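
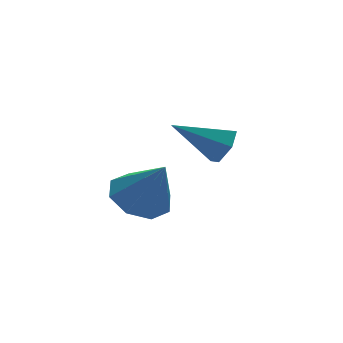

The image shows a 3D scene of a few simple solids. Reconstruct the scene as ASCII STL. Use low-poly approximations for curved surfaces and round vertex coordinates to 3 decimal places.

solid 
facet normal 0.791 -0.321 -0.521
outer loop
vertex 1.362 -0.913 -0.714
vertex 1.071 -0.785 -1.235
vertex 1.419 -0.361 -0.968
endloop
endfacet
facet normal 0.311 0.371 0.875
outer loop
vertex 1.362 -0.913 -0.714
vertex 1.419 -0.361 -0.968
vertex -0.131 -0.295 -0.445
endloop
endfacet
facet normal 0.791 -0.323 -0.519
outer loop
vertex 1.419 -0.361 -0.968
vertex 1.071 -0.785 -1.235
vertex 1.129 -0.234 -1.489
endloop
endfacet
facet normal 0.103 0.978 0.181
outer loop
vertex 1.419 -0.361 -0.968
vertex 1.129 -0.234 -1.489
vertex -0.131 -0.295 -0.445
endloop
endfacet
facet normal 0.791 -0.323 -0.520
outer loop
vertex 1.129 -0.234 -1.489
vertex 1.071 -0.785 -1.235
vertex 0.781 -0.657 -1.756
endloop
endfacet
facet normal -0.467 0.714 -0.522
outer loop
vertex 1.129 -0.234 -1.489
vertex 0.781 -0.657 -1.756
vertex -0.131 -0.295 -0.445
endloop
endfacet
facet normal 0.791 -0.322 -0.520
outer loop
vertex 0.781 -0.657 -1.756
vertex 1.071 -0.785 -1.235
vertex 0.723 -1.209 -1.502
endloop
endfacet
facet normal -0.831 -0.158 -0.534
outer loop
vertex 0.781 -0.657 -1.756
vertex 0.723 -1.209 -1.502
vertex -0.131 -0.295 -0.445
endloop
endfacet
facet normal 0.791 -0.322 -0.520
outer loop
vertex 0.723 -1.209 -1.502
vertex 1.071 -0.785 -1.235
vertex 1.013 -1.337 -0.981
endloop
endfacet
facet normal -0.623 -0.766 0.159
outer loop
vertex 0.723 -1.209 -1.502
vertex 1.013 -1.337 -0.981
vertex -0.131 -0.295 -0.445
endloop
endfacet
facet normal 0.790 -0.323 -0.521
outer loop
vertex 1.013 -1.337 -0.981
vertex 1.071 -0.785 -1.235
vertex 1.362 -0.913 -0.714
endloop
endfacet
facet normal -0.052 -0.501 0.864
outer loop
vertex 1.013 -1.337 -0.981
vertex 1.362 -0.913 -0.714
vertex -0.131 -0.295 -0.445
endloop
endfacet
facet normal -0.237 0.455 -0.858
outer loop
vertex -1.182 -1.499 -1.488
vertex -1.791 -2.05 -1.612
vertex -1.735 -1.312 -1.236
endloop
endfacet
facet normal 0.493 0.529 0.690
outer loop
vertex -1.182 -1.499 -1.488
vertex -1.735 -1.312 -1.236
vertex -1.449 -2.71 -0.368
endloop
endfacet
facet normal -0.236 0.455 -0.858
outer loop
vertex -1.735 -1.312 -1.236
vertex -1.791 -2.05 -1.612
vertex -2.32 -1.557 -1.205
endloop
endfacet
facet normal -0.163 0.496 0.853
outer loop
vertex -1.735 -1.312 -1.236
vertex -2.32 -1.557 -1.205
vertex -1.449 -2.71 -0.368
endloop
endfacet
facet normal -0.235 0.456 -0.858
outer loop
vertex -2.32 -1.557 -1.205
vertex -1.791 -2.05 -1.612
vertex -2.596 -2.09 -1.413
endloop
endfacet
facet normal -0.658 0.048 0.751
outer loop
vertex -2.32 -1.557 -1.205
vertex -2.596 -2.09 -1.413
vertex -1.449 -2.71 -0.368
endloop
endfacet
facet normal -0.235 0.455 -0.859
outer loop
vertex -2.596 -2.09 -1.413
vertex -1.791 -2.05 -1.612
vertex -2.4 -2.6 -1.737
endloop
endfacet
facet normal -0.704 -0.553 0.445
outer loop
vertex -2.596 -2.09 -1.413
vertex -2.4 -2.6 -1.737
vertex -1.449 -2.71 -0.368
endloop
endfacet
facet normal -0.235 0.456 -0.858
outer loop
vertex -2.4 -2.6 -1.737
vertex -1.791 -2.05 -1.612
vertex -1.847 -2.787 -1.988
endloop
endfacet
facet normal -0.272 -0.956 0.112
outer loop
vertex -2.4 -2.6 -1.737
vertex -1.847 -2.787 -1.988
vertex -1.449 -2.71 -0.368
endloop
endfacet
facet normal -0.236 0.456 -0.858
outer loop
vertex -1.847 -2.787 -1.988
vertex -1.791 -2.05 -1.612
vertex -1.262 -2.543 -2.019
endloop
endfacet
facet normal 0.382 -0.923 -0.050
outer loop
vertex -1.847 -2.787 -1.988
vertex -1.262 -2.543 -2.019
vertex -1.449 -2.71 -0.368
endloop
endfacet
facet normal -0.236 0.455 -0.859
outer loop
vertex -1.262 -2.543 -2.019
vertex -1.791 -2.05 -1.612
vertex -0.986 -2.009 -1.812
endloop
endfacet
facet normal 0.879 -0.474 0.052
outer loop
vertex -1.262 -2.543 -2.019
vertex -0.986 -2.009 -1.812
vertex -1.449 -2.71 -0.368
endloop
endfacet
facet normal -0.236 0.455 -0.859
outer loop
vertex -0.986 -2.009 -1.812
vertex -1.791 -2.05 -1.612
vertex -1.182 -1.499 -1.488
endloop
endfacet
facet normal 0.925 0.128 0.358
outer loop
vertex -0.986 -2.009 -1.812
vertex -1.182 -1.499 -1.488
vertex -1.449 -2.71 -0.368
endloop
endfacet

endsolid


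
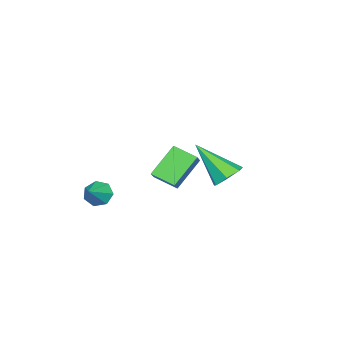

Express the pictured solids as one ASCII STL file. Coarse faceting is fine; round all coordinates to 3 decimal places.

solid 
facet normal -0.827 -0.119 -0.549
outer loop
vertex 2.817 -3.781 -4.663
vertex 2.435 -3.775 -4.089
vertex 2.622 -3.243 -4.486
endloop
endfacet
facet normal 0.775 0.432 -0.460
outer loop
vertex 2.817 -3.781 -4.663
vertex 2.622 -3.243 -4.486
vertex 3.485 -3.625 -3.391
endloop
endfacet
facet normal -0.827 -0.119 -0.549
outer loop
vertex 2.622 -3.243 -4.486
vertex 2.435 -3.775 -4.089
vertex 2.286 -3.106 -4.009
endloop
endfacet
facet normal 0.392 0.920 0.012
outer loop
vertex 2.622 -3.243 -4.486
vertex 2.286 -3.106 -4.009
vertex 3.485 -3.625 -3.391
endloop
endfacet
facet normal -0.827 -0.118 -0.550
outer loop
vertex 2.286 -3.106 -4.009
vertex 2.435 -3.775 -4.089
vertex 2.062 -3.473 -3.593
endloop
endfacet
facet normal -0.013 0.753 0.658
outer loop
vertex 2.286 -3.106 -4.009
vertex 2.062 -3.473 -3.593
vertex 3.485 -3.625 -3.391
endloop
endfacet
facet normal -0.827 -0.120 -0.549
outer loop
vertex 2.062 -3.473 -3.593
vertex 2.435 -3.775 -4.089
vertex 2.119 -4.067 -3.549
endloop
endfacet
facet normal -0.134 0.060 0.989
outer loop
vertex 2.062 -3.473 -3.593
vertex 2.119 -4.067 -3.549
vertex 3.485 -3.625 -3.391
endloop
endfacet
facet normal -0.828 -0.118 -0.548
outer loop
vertex 2.119 -4.067 -3.549
vertex 2.435 -3.775 -4.089
vertex 2.413 -4.442 -3.912
endloop
endfacet
facet normal 0.120 -0.641 0.759
outer loop
vertex 2.119 -4.067 -3.549
vertex 2.413 -4.442 -3.912
vertex 3.485 -3.625 -3.391
endloop
endfacet
facet normal -0.828 -0.118 -0.548
outer loop
vertex 2.413 -4.442 -3.912
vertex 2.435 -3.775 -4.089
vertex 2.723 -4.314 -4.408
endloop
endfacet
facet normal 0.557 -0.819 0.137
outer loop
vertex 2.413 -4.442 -3.912
vertex 2.723 -4.314 -4.408
vertex 3.485 -3.625 -3.391
endloop
endfacet
facet normal -0.827 -0.117 -0.549
outer loop
vertex 2.723 -4.314 -4.408
vertex 2.435 -3.775 -4.089
vertex 2.817 -3.781 -4.663
endloop
endfacet
facet normal 0.848 -0.343 -0.404
outer loop
vertex 2.723 -4.314 -4.408
vertex 2.817 -3.781 -4.663
vertex 3.485 -3.625 -3.391
endloop
endfacet
facet normal -0.000 0.710 -0.705
outer loop
vertex 2.563 2.411 -1.507
vertex 1.899 2.123 -1.797
vertex 1.993 2.668 -1.248
endloop
endfacet
facet normal 0.513 0.344 0.787
outer loop
vertex 2.563 2.411 -1.507
vertex 1.993 2.668 -1.248
vertex 1.901 0.597 -0.283
endloop
endfacet
facet normal -0.000 0.710 -0.705
outer loop
vertex 1.993 2.668 -1.248
vertex 1.899 2.123 -1.797
vertex 1.353 2.515 -1.402
endloop
endfacet
facet normal -0.305 0.413 0.858
outer loop
vertex 1.993 2.668 -1.248
vertex 1.353 2.515 -1.402
vertex 1.901 0.597 -0.283
endloop
endfacet
facet normal -0.000 0.710 -0.705
outer loop
vertex 1.353 2.515 -1.402
vertex 1.899 2.123 -1.797
vertex 1.123 2.066 -1.854
endloop
endfacet
facet normal -0.894 0.006 0.449
outer loop
vertex 1.353 2.515 -1.402
vertex 1.123 2.066 -1.854
vertex 1.901 0.597 -0.283
endloop
endfacet
facet normal -0.000 0.710 -0.705
outer loop
vertex 1.123 2.066 -1.854
vertex 1.899 2.123 -1.797
vertex 1.479 1.66 -2.263
endloop
endfacet
facet normal -0.809 -0.573 -0.135
outer loop
vertex 1.123 2.066 -1.854
vertex 1.479 1.66 -2.263
vertex 1.901 0.597 -0.283
endloop
endfacet
facet normal -0.002 0.710 -0.704
outer loop
vertex 1.479 1.66 -2.263
vertex 1.899 2.123 -1.797
vertex 2.15 1.603 -2.322
endloop
endfacet
facet normal -0.115 -0.885 -0.451
outer loop
vertex 1.479 1.66 -2.263
vertex 2.15 1.603 -2.322
vertex 1.901 0.597 -0.283
endloop
endfacet
facet normal -0.000 0.710 -0.704
outer loop
vertex 2.15 1.603 -2.322
vertex 1.899 2.123 -1.797
vertex 2.633 1.937 -1.985
endloop
endfacet
facet normal 0.666 -0.698 -0.263
outer loop
vertex 2.15 1.603 -2.322
vertex 2.633 1.937 -1.985
vertex 1.901 0.597 -0.283
endloop
endfacet
facet normal -0.000 0.710 -0.704
outer loop
vertex 2.633 1.937 -1.985
vertex 1.899 2.123 -1.797
vertex 2.563 2.411 -1.507
endloop
endfacet
facet normal 0.946 -0.151 0.288
outer loop
vertex 2.633 1.937 -1.985
vertex 2.563 2.411 -1.507
vertex 1.901 0.597 -0.283
endloop
endfacet
facet normal -0.740 -0.242 -0.627
outer loop
vertex -1.871 -2.293 -3.002
vertex -1.887 -1.131 -3.432
vertex -0.634 -2.752 -4.285
endloop
endfacet
facet normal 0.013 -0.938 0.348
outer loop
vertex 0.047 -2.529 -3.708
vertex -1.871 -2.293 -3.002
vertex -0.634 -2.752 -4.285
endloop
endfacet
facet normal -0.740 -0.242 -0.627
outer loop
vertex -0.634 -2.752 -4.285
vertex -1.887 -1.131 -3.432
vertex -0.65 -1.589 -4.715
endloop
endfacet
facet normal 0.672 -0.249 -0.697
outer loop
vertex -0.65 -1.589 -4.715
vertex 0.047 -2.529 -3.708
vertex -0.634 -2.752 -4.285
endloop
endfacet
facet normal -0.672 0.249 0.697
outer loop
vertex -1.871 -2.293 -3.002
vertex -1.206 -0.908 -2.855
vertex -1.887 -1.131 -3.432
endloop
endfacet
facet normal 0.012 -0.938 0.347
outer loop
vertex -1.19 -2.071 -2.425
vertex -1.871 -2.293 -3.002
vertex 0.047 -2.529 -3.708
endloop
endfacet
facet normal -0.672 0.249 0.698
outer loop
vertex -1.19 -2.071 -2.425
vertex -1.206 -0.908 -2.855
vertex -1.871 -2.293 -3.002
endloop
endfacet
facet normal -0.013 0.938 -0.347
outer loop
vertex -1.887 -1.131 -3.432
vertex -1.206 -0.908 -2.855
vertex -0.65 -1.589 -4.715
endloop
endfacet
facet normal 0.672 -0.249 -0.697
outer loop
vertex 0.031 -1.367 -4.138
vertex 0.047 -2.529 -3.708
vertex -0.65 -1.589 -4.715
endloop
endfacet
facet normal -0.012 0.938 -0.347
outer loop
vertex -0.65 -1.589 -4.715
vertex -1.206 -0.908 -2.855
vertex 0.031 -1.367 -4.138
endloop
endfacet
facet normal 0.740 0.242 0.627
outer loop
vertex 0.031 -1.367 -4.138
vertex -1.19 -2.071 -2.425
vertex 0.047 -2.529 -3.708
endloop
endfacet
facet normal 0.740 0.242 0.627
outer loop
vertex -1.206 -0.908 -2.855
vertex -1.19 -2.071 -2.425
vertex 0.031 -1.367 -4.138
endloop
endfacet

endsolid


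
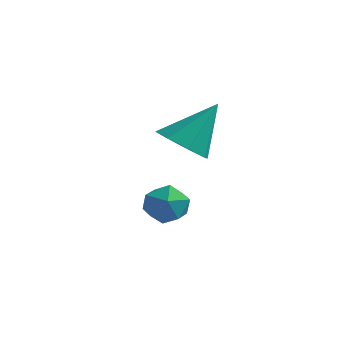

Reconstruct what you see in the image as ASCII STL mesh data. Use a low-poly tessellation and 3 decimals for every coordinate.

solid 
facet normal 0.435 0.578 0.690
outer loop
vertex 2.99 1.124 -0.375
vertex 2.989 0.568 0.091
vertex 3.555 0.67 -0.351
endloop
endfacet
facet normal 0.625 0.780 0.033
outer loop
vertex 2.99 1.124 -0.375
vertex 3.555 0.67 -0.351
vertex 3.302 0.9 -0.99
endloop
endfacet
facet normal 0.030 0.944 -0.329
outer loop
vertex 2.99 1.124 -0.375
vertex 3.302 0.9 -0.99
vertex 2.579 0.939 -0.944
endloop
endfacet
facet normal -0.527 0.843 0.106
outer loop
vertex 2.99 1.124 -0.375
vertex 2.579 0.939 -0.944
vertex 2.386 0.734 -0.275
endloop
endfacet
facet normal -0.277 0.618 0.736
outer loop
vertex 2.99 1.124 -0.375
vertex 2.386 0.734 -0.275
vertex 2.989 0.568 0.091
endloop
endfacet
facet normal 0.931 0.222 -0.289
outer loop
vertex 3.302 0.9 -0.99
vertex 3.555 0.67 -0.351
vertex 3.494 0.206 -0.905
endloop
endfacet
facet normal 0.624 -0.104 0.775
outer loop
vertex 3.555 0.67 -0.351
vertex 2.989 0.568 0.091
vertex 3.301 0.001 -0.236
endloop
endfacet
facet normal -0.527 -0.042 0.849
outer loop
vertex 2.989 0.568 0.091
vertex 2.386 0.734 -0.275
vertex 2.578 0.04 -0.19
endloop
endfacet
facet normal -0.931 0.324 -0.169
outer loop
vertex 2.386 0.734 -0.275
vertex 2.579 0.939 -0.944
vertex 2.325 0.27 -0.829
endloop
endfacet
facet normal -0.029 0.487 -0.873
outer loop
vertex 2.579 0.939 -0.944
vertex 3.302 0.9 -0.99
vertex 2.891 0.372 -1.271
endloop
endfacet
facet normal 0.527 -0.843 -0.106
outer loop
vertex 2.89 -0.184 -0.805
vertex 3.494 0.206 -0.905
vertex 3.301 0.001 -0.236
endloop
endfacet
facet normal -0.030 -0.944 0.329
outer loop
vertex 2.89 -0.184 -0.805
vertex 3.301 0.001 -0.236
vertex 2.578 0.04 -0.19
endloop
endfacet
facet normal -0.625 -0.780 -0.033
outer loop
vertex 2.89 -0.184 -0.805
vertex 2.578 0.04 -0.19
vertex 2.325 0.27 -0.829
endloop
endfacet
facet normal -0.435 -0.578 -0.690
outer loop
vertex 2.89 -0.184 -0.805
vertex 2.325 0.27 -0.829
vertex 2.891 0.372 -1.271
endloop
endfacet
facet normal 0.277 -0.618 -0.736
outer loop
vertex 2.89 -0.184 -0.805
vertex 2.891 0.372 -1.271
vertex 3.494 0.206 -0.905
endloop
endfacet
facet normal 0.931 -0.324 0.169
outer loop
vertex 3.301 0.001 -0.236
vertex 3.494 0.206 -0.905
vertex 3.555 0.67 -0.351
endloop
endfacet
facet normal 0.029 -0.487 0.873
outer loop
vertex 2.578 0.04 -0.19
vertex 3.301 0.001 -0.236
vertex 2.989 0.568 0.091
endloop
endfacet
facet normal -0.931 -0.222 0.289
outer loop
vertex 2.325 0.27 -0.829
vertex 2.578 0.04 -0.19
vertex 2.386 0.734 -0.275
endloop
endfacet
facet normal -0.624 0.104 -0.775
outer loop
vertex 2.891 0.372 -1.271
vertex 2.325 0.27 -0.829
vertex 2.579 0.939 -0.944
endloop
endfacet
facet normal 0.527 0.042 -0.849
outer loop
vertex 3.494 0.206 -0.905
vertex 2.891 0.372 -1.271
vertex 3.302 0.9 -0.99
endloop
endfacet
facet normal -0.323 -0.527 -0.786
outer loop
vertex 4.112 0.636 1.263
vertex 3.58 0.23 1.754
vertex 3.547 0.926 1.301
endloop
endfacet
facet normal 0.432 0.872 -0.231
outer loop
vertex 4.112 0.636 1.263
vertex 3.547 0.926 1.301
vertex 4.12 1.11 3.066
endloop
endfacet
facet normal -0.323 -0.527 -0.786
outer loop
vertex 3.547 0.926 1.301
vertex 3.58 0.23 1.754
vertex 3.002 0.807 1.605
endloop
endfacet
facet normal -0.228 0.973 -0.027
outer loop
vertex 3.547 0.926 1.301
vertex 3.002 0.807 1.605
vertex 4.12 1.11 3.066
endloop
endfacet
facet normal -0.324 -0.527 -0.786
outer loop
vertex 3.002 0.807 1.605
vertex 3.58 0.23 1.754
vertex 2.795 0.351 1.996
endloop
endfacet
facet normal -0.672 0.634 0.383
outer loop
vertex 3.002 0.807 1.605
vertex 2.795 0.351 1.996
vertex 4.12 1.11 3.066
endloop
endfacet
facet normal -0.324 -0.527 -0.786
outer loop
vertex 2.795 0.351 1.996
vertex 3.58 0.23 1.754
vertex 3.048 -0.176 2.245
endloop
endfacet
facet normal -0.645 0.051 0.763
outer loop
vertex 2.795 0.351 1.996
vertex 3.048 -0.176 2.245
vertex 4.12 1.11 3.066
endloop
endfacet
facet normal -0.324 -0.526 -0.786
outer loop
vertex 3.048 -0.176 2.245
vertex 3.58 0.23 1.754
vertex 3.612 -0.465 2.206
endloop
endfacet
facet normal -0.160 -0.433 0.887
outer loop
vertex 3.048 -0.176 2.245
vertex 3.612 -0.465 2.206
vertex 4.12 1.11 3.066
endloop
endfacet
facet normal -0.325 -0.526 -0.786
outer loop
vertex 3.612 -0.465 2.206
vertex 3.58 0.23 1.754
vertex 4.157 -0.347 1.902
endloop
endfacet
facet normal 0.497 -0.534 0.684
outer loop
vertex 3.612 -0.465 2.206
vertex 4.157 -0.347 1.902
vertex 4.12 1.11 3.066
endloop
endfacet
facet normal -0.324 -0.526 -0.787
outer loop
vertex 4.157 -0.347 1.902
vertex 3.58 0.23 1.754
vertex 4.364 0.109 1.512
endloop
endfacet
facet normal 0.942 -0.194 0.273
outer loop
vertex 4.157 -0.347 1.902
vertex 4.364 0.109 1.512
vertex 4.12 1.11 3.066
endloop
endfacet
facet normal -0.324 -0.526 -0.786
outer loop
vertex 4.364 0.109 1.512
vertex 3.58 0.23 1.754
vertex 4.112 0.636 1.263
endloop
endfacet
facet normal 0.916 0.388 -0.106
outer loop
vertex 4.364 0.109 1.512
vertex 4.112 0.636 1.263
vertex 4.12 1.11 3.066
endloop
endfacet

endsolid


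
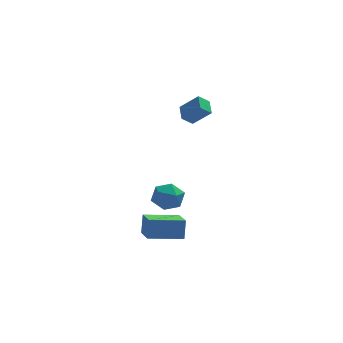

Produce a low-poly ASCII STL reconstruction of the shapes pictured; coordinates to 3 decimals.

solid 
facet normal -0.685 0.271 -0.676
outer loop
vertex -0.467 2.3 3.341
vertex 0.123 2.526 2.834
vertex -0.448 1.379 2.953
endloop
endfacet
facet normal -0.728 -0.279 0.626
outer loop
vertex 0.477 1.014 3.866
vertex -0.467 2.3 3.341
vertex -0.448 1.379 2.953
endloop
endfacet
facet normal -0.685 0.271 -0.676
outer loop
vertex -0.448 1.379 2.953
vertex 0.123 2.526 2.834
vertex 0.142 1.605 2.446
endloop
endfacet
facet normal 0.019 -0.921 -0.388
outer loop
vertex 0.142 1.605 2.446
vertex 0.477 1.014 3.866
vertex -0.448 1.379 2.953
endloop
endfacet
facet normal -0.019 0.921 0.388
outer loop
vertex -0.467 2.3 3.341
vertex 1.048 2.161 3.747
vertex 0.123 2.526 2.834
endloop
endfacet
facet normal -0.728 -0.279 0.626
outer loop
vertex 0.458 1.935 4.254
vertex -0.467 2.3 3.341
vertex 0.477 1.014 3.866
endloop
endfacet
facet normal -0.019 0.921 0.388
outer loop
vertex 0.458 1.935 4.254
vertex 1.048 2.161 3.747
vertex -0.467 2.3 3.341
endloop
endfacet
facet normal 0.728 0.279 -0.626
outer loop
vertex 0.123 2.526 2.834
vertex 1.048 2.161 3.747
vertex 0.142 1.605 2.446
endloop
endfacet
facet normal 0.019 -0.921 -0.388
outer loop
vertex 1.067 1.24 3.359
vertex 0.477 1.014 3.866
vertex 0.142 1.605 2.446
endloop
endfacet
facet normal 0.728 0.279 -0.626
outer loop
vertex 0.142 1.605 2.446
vertex 1.048 2.161 3.747
vertex 1.067 1.24 3.359
endloop
endfacet
facet normal 0.685 -0.271 0.676
outer loop
vertex 1.067 1.24 3.359
vertex 0.458 1.935 4.254
vertex 0.477 1.014 3.866
endloop
endfacet
facet normal 0.685 -0.271 0.676
outer loop
vertex 1.048 2.161 3.747
vertex 0.458 1.935 4.254
vertex 1.067 1.24 3.359
endloop
endfacet
facet normal -0.988 -0.094 0.126
outer loop
vertex -2.405 -2.263 -2.327
vertex -2.605 -0.776 -2.788
vertex -2.512 -2.621 -3.435
endloop
endfacet
facet normal 0.128 -0.947 0.294
outer loop
vertex -0.655 -2.444 -3.672
vertex -2.405 -2.263 -2.327
vertex -2.512 -2.621 -3.435
endloop
endfacet
facet normal -0.988 -0.094 0.126
outer loop
vertex -2.512 -2.621 -3.435
vertex -2.605 -0.776 -2.788
vertex -2.712 -1.134 -3.897
endloop
endfacet
facet normal -0.092 -0.307 -0.947
outer loop
vertex -2.712 -1.134 -3.897
vertex -0.655 -2.444 -3.672
vertex -2.512 -2.621 -3.435
endloop
endfacet
facet normal 0.092 0.306 0.948
outer loop
vertex -2.405 -2.263 -2.327
vertex -0.748 -0.599 -3.025
vertex -2.605 -0.776 -2.788
endloop
endfacet
facet normal 0.128 -0.947 0.294
outer loop
vertex -0.548 -2.086 -2.563
vertex -2.405 -2.263 -2.327
vertex -0.655 -2.444 -3.672
endloop
endfacet
facet normal 0.091 0.307 0.947
outer loop
vertex -0.548 -2.086 -2.563
vertex -0.748 -0.599 -3.025
vertex -2.405 -2.263 -2.327
endloop
endfacet
facet normal -0.128 0.947 -0.294
outer loop
vertex -2.605 -0.776 -2.788
vertex -0.748 -0.599 -3.025
vertex -2.712 -1.134 -3.897
endloop
endfacet
facet normal -0.091 -0.306 -0.948
outer loop
vertex -0.855 -0.957 -4.133
vertex -0.655 -2.444 -3.672
vertex -2.712 -1.134 -3.897
endloop
endfacet
facet normal -0.128 0.947 -0.294
outer loop
vertex -2.712 -1.134 -3.897
vertex -0.748 -0.599 -3.025
vertex -0.855 -0.957 -4.133
endloop
endfacet
facet normal 0.988 0.094 -0.126
outer loop
vertex -0.855 -0.957 -4.133
vertex -0.548 -2.086 -2.563
vertex -0.655 -2.444 -3.672
endloop
endfacet
facet normal 0.988 0.094 -0.126
outer loop
vertex -0.748 -0.599 -3.025
vertex -0.548 -2.086 -2.563
vertex -0.855 -0.957 -4.133
endloop
endfacet
facet normal -0.317 0.941 0.123
outer loop
vertex -1.469 3.16 -3.808
vertex -1.662 2.972 -2.868
vertex -0.78 3.303 -3.129
endloop
endfacet
facet normal 0.187 0.906 -0.380
outer loop
vertex -1.469 3.16 -3.808
vertex -0.78 3.303 -3.129
vertex -0.545 2.895 -3.986
endloop
endfacet
facet normal -0.039 0.459 -0.888
outer loop
vertex -1.469 3.16 -3.808
vertex -0.545 2.895 -3.986
vertex -1.282 2.311 -4.255
endloop
endfacet
facet normal -0.683 0.217 -0.698
outer loop
vertex -1.469 3.16 -3.808
vertex -1.282 2.311 -4.255
vertex -1.973 2.358 -3.564
endloop
endfacet
facet normal -0.854 0.515 -0.072
outer loop
vertex -1.469 3.16 -3.808
vertex -1.973 2.358 -3.564
vertex -1.662 2.972 -2.868
endloop
endfacet
facet normal 0.774 0.627 -0.086
outer loop
vertex -0.545 2.895 -3.986
vertex -0.78 3.303 -3.129
vertex -0.167 2.542 -3.156
endloop
endfacet
facet normal -0.040 0.683 0.729
outer loop
vertex -0.78 3.303 -3.129
vertex -1.662 2.972 -2.868
vertex -0.858 2.589 -2.465
endloop
endfacet
facet normal -0.911 -0.006 0.412
outer loop
vertex -1.662 2.972 -2.868
vertex -1.973 2.358 -3.564
vertex -1.595 2.005 -2.734
endloop
endfacet
facet normal -0.633 -0.489 -0.600
outer loop
vertex -1.973 2.358 -3.564
vertex -1.282 2.311 -4.255
vertex -1.36 1.597 -3.591
endloop
endfacet
facet normal 0.408 -0.097 -0.908
outer loop
vertex -1.282 2.311 -4.255
vertex -0.545 2.895 -3.986
vertex -0.478 1.928 -3.852
endloop
endfacet
facet normal 0.683 -0.217 0.698
outer loop
vertex -0.671 1.74 -2.912
vertex -0.167 2.542 -3.156
vertex -0.858 2.589 -2.465
endloop
endfacet
facet normal 0.039 -0.459 0.888
outer loop
vertex -0.671 1.74 -2.912
vertex -0.858 2.589 -2.465
vertex -1.595 2.005 -2.734
endloop
endfacet
facet normal -0.187 -0.906 0.380
outer loop
vertex -0.671 1.74 -2.912
vertex -1.595 2.005 -2.734
vertex -1.36 1.597 -3.591
endloop
endfacet
facet normal 0.317 -0.941 -0.123
outer loop
vertex -0.671 1.74 -2.912
vertex -1.36 1.597 -3.591
vertex -0.478 1.928 -3.852
endloop
endfacet
facet normal 0.854 -0.515 0.072
outer loop
vertex -0.671 1.74 -2.912
vertex -0.478 1.928 -3.852
vertex -0.167 2.542 -3.156
endloop
endfacet
facet normal 0.633 0.489 0.600
outer loop
vertex -0.858 2.589 -2.465
vertex -0.167 2.542 -3.156
vertex -0.78 3.303 -3.129
endloop
endfacet
facet normal -0.408 0.097 0.908
outer loop
vertex -1.595 2.005 -2.734
vertex -0.858 2.589 -2.465
vertex -1.662 2.972 -2.868
endloop
endfacet
facet normal -0.774 -0.627 0.086
outer loop
vertex -1.36 1.597 -3.591
vertex -1.595 2.005 -2.734
vertex -1.973 2.358 -3.564
endloop
endfacet
facet normal 0.040 -0.683 -0.729
outer loop
vertex -0.478 1.928 -3.852
vertex -1.36 1.597 -3.591
vertex -1.282 2.311 -4.255
endloop
endfacet
facet normal 0.911 0.006 -0.412
outer loop
vertex -0.167 2.542 -3.156
vertex -0.478 1.928 -3.852
vertex -0.545 2.895 -3.986
endloop
endfacet

endsolid


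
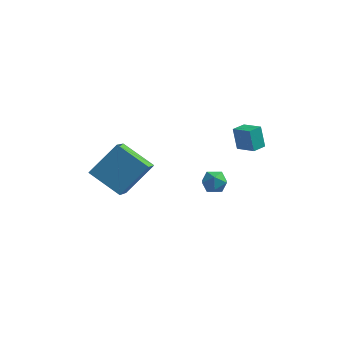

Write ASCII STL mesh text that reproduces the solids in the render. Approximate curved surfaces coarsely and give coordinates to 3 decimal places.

solid 
facet normal -0.216 0.741 0.636
outer loop
vertex 1.722 3.702 -3.063
vertex 1.469 3.196 -2.56
vertex 2.197 3.404 -2.555
endloop
endfacet
facet normal 0.338 0.915 0.221
outer loop
vertex 1.722 3.702 -3.063
vertex 2.197 3.404 -2.555
vertex 2.42 3.495 -3.273
endloop
endfacet
facet normal 0.123 0.880 -0.459
outer loop
vertex 1.722 3.702 -3.063
vertex 2.42 3.495 -3.273
vertex 1.829 3.343 -3.722
endloop
endfacet
facet normal -0.563 0.684 -0.464
outer loop
vertex 1.722 3.702 -3.063
vertex 1.829 3.343 -3.722
vertex 1.242 3.159 -3.281
endloop
endfacet
facet normal -0.773 0.598 0.213
outer loop
vertex 1.722 3.702 -3.063
vertex 1.242 3.159 -3.281
vertex 1.469 3.196 -2.56
endloop
endfacet
facet normal 0.848 0.425 0.317
outer loop
vertex 2.42 3.495 -3.273
vertex 2.197 3.404 -2.555
vertex 2.598 2.861 -2.899
endloop
endfacet
facet normal -0.048 0.144 0.988
outer loop
vertex 2.197 3.404 -2.555
vertex 1.469 3.196 -2.56
vertex 2.011 2.677 -2.458
endloop
endfacet
facet normal -0.949 -0.088 0.303
outer loop
vertex 1.469 3.196 -2.56
vertex 1.242 3.159 -3.281
vertex 1.42 2.525 -2.907
endloop
endfacet
facet normal -0.610 0.051 -0.791
outer loop
vertex 1.242 3.159 -3.281
vertex 1.829 3.343 -3.722
vertex 1.643 2.616 -3.625
endloop
endfacet
facet normal 0.500 0.369 -0.783
outer loop
vertex 1.829 3.343 -3.722
vertex 2.42 3.495 -3.273
vertex 2.371 2.824 -3.62
endloop
endfacet
facet normal 0.563 -0.684 0.464
outer loop
vertex 2.118 2.318 -3.117
vertex 2.598 2.861 -2.899
vertex 2.011 2.677 -2.458
endloop
endfacet
facet normal -0.123 -0.880 0.459
outer loop
vertex 2.118 2.318 -3.117
vertex 2.011 2.677 -2.458
vertex 1.42 2.525 -2.907
endloop
endfacet
facet normal -0.338 -0.915 -0.221
outer loop
vertex 2.118 2.318 -3.117
vertex 1.42 2.525 -2.907
vertex 1.643 2.616 -3.625
endloop
endfacet
facet normal 0.216 -0.741 -0.636
outer loop
vertex 2.118 2.318 -3.117
vertex 1.643 2.616 -3.625
vertex 2.371 2.824 -3.62
endloop
endfacet
facet normal 0.773 -0.598 -0.213
outer loop
vertex 2.118 2.318 -3.117
vertex 2.371 2.824 -3.62
vertex 2.598 2.861 -2.899
endloop
endfacet
facet normal 0.610 -0.051 0.791
outer loop
vertex 2.011 2.677 -2.458
vertex 2.598 2.861 -2.899
vertex 2.197 3.404 -2.555
endloop
endfacet
facet normal -0.500 -0.369 0.783
outer loop
vertex 1.42 2.525 -2.907
vertex 2.011 2.677 -2.458
vertex 1.469 3.196 -2.56
endloop
endfacet
facet normal -0.848 -0.425 -0.317
outer loop
vertex 1.643 2.616 -3.625
vertex 1.42 2.525 -2.907
vertex 1.242 3.159 -3.281
endloop
endfacet
facet normal 0.048 -0.144 -0.988
outer loop
vertex 2.371 2.824 -3.62
vertex 1.643 2.616 -3.625
vertex 1.829 3.343 -3.722
endloop
endfacet
facet normal 0.949 0.088 -0.303
outer loop
vertex 2.598 2.861 -2.899
vertex 2.371 2.824 -3.62
vertex 2.42 3.495 -3.273
endloop
endfacet
facet normal -0.846 0.415 -0.336
outer loop
vertex 2.832 2.951 1.188
vertex 3.215 3.659 1.098
vertex 3.141 2.635 0.019
endloop
endfacet
facet normal -0.474 -0.874 0.111
outer loop
vertex 4.105 2.161 0.402
vertex 2.832 2.951 1.188
vertex 3.141 2.635 0.019
endloop
endfacet
facet normal -0.845 0.416 -0.336
outer loop
vertex 3.141 2.635 0.019
vertex 3.215 3.659 1.098
vertex 3.525 3.343 -0.071
endloop
endfacet
facet normal 0.247 -0.253 -0.935
outer loop
vertex 3.525 3.343 -0.071
vertex 4.105 2.161 0.402
vertex 3.141 2.635 0.019
endloop
endfacet
facet normal -0.247 0.253 0.935
outer loop
vertex 2.832 2.951 1.188
vertex 4.179 3.185 1.481
vertex 3.215 3.659 1.098
endloop
endfacet
facet normal -0.474 -0.874 0.110
outer loop
vertex 3.795 2.477 1.571
vertex 2.832 2.951 1.188
vertex 4.105 2.161 0.402
endloop
endfacet
facet normal -0.247 0.253 0.935
outer loop
vertex 3.795 2.477 1.571
vertex 4.179 3.185 1.481
vertex 2.832 2.951 1.188
endloop
endfacet
facet normal 0.474 0.874 -0.111
outer loop
vertex 3.215 3.659 1.098
vertex 4.179 3.185 1.481
vertex 3.525 3.343 -0.071
endloop
endfacet
facet normal 0.248 -0.253 -0.935
outer loop
vertex 4.488 2.869 0.312
vertex 4.105 2.161 0.402
vertex 3.525 3.343 -0.071
endloop
endfacet
facet normal 0.474 0.874 -0.111
outer loop
vertex 3.525 3.343 -0.071
vertex 4.179 3.185 1.481
vertex 4.488 2.869 0.312
endloop
endfacet
facet normal 0.846 -0.415 0.336
outer loop
vertex 4.488 2.869 0.312
vertex 3.795 2.477 1.571
vertex 4.105 2.161 0.402
endloop
endfacet
facet normal 0.845 -0.416 0.336
outer loop
vertex 4.179 3.185 1.481
vertex 3.795 2.477 1.571
vertex 4.488 2.869 0.312
endloop
endfacet
facet normal -0.856 0.231 0.462
outer loop
vertex -2.455 0.846 0.45
vertex -2.64 2.415 -0.675
vertex -3.557 -0.327 -1.005
endloop
endfacet
facet normal 0.096 -0.809 0.580
outer loop
vertex -1.82 -0.795 -1.945
vertex -2.455 0.846 0.45
vertex -3.557 -0.327 -1.005
endloop
endfacet
facet normal -0.856 0.231 0.463
outer loop
vertex -3.557 -0.327 -1.005
vertex -2.64 2.415 -0.675
vertex -3.743 1.242 -2.13
endloop
endfacet
facet normal -0.508 -0.541 -0.670
outer loop
vertex -3.743 1.242 -2.13
vertex -1.82 -0.795 -1.945
vertex -3.557 -0.327 -1.005
endloop
endfacet
facet normal 0.508 0.541 0.670
outer loop
vertex -2.455 0.846 0.45
vertex -0.903 1.947 -1.615
vertex -2.64 2.415 -0.675
endloop
endfacet
facet normal 0.096 -0.809 0.580
outer loop
vertex -0.717 0.378 -0.49
vertex -2.455 0.846 0.45
vertex -1.82 -0.795 -1.945
endloop
endfacet
facet normal 0.508 0.541 0.670
outer loop
vertex -0.717 0.378 -0.49
vertex -0.903 1.947 -1.615
vertex -2.455 0.846 0.45
endloop
endfacet
facet normal -0.096 0.809 -0.580
outer loop
vertex -2.64 2.415 -0.675
vertex -0.903 1.947 -1.615
vertex -3.743 1.242 -2.13
endloop
endfacet
facet normal -0.508 -0.541 -0.670
outer loop
vertex -2.005 0.774 -3.07
vertex -1.82 -0.795 -1.945
vertex -3.743 1.242 -2.13
endloop
endfacet
facet normal -0.096 0.809 -0.580
outer loop
vertex -3.743 1.242 -2.13
vertex -0.903 1.947 -1.615
vertex -2.005 0.774 -3.07
endloop
endfacet
facet normal 0.856 -0.231 -0.463
outer loop
vertex -2.005 0.774 -3.07
vertex -0.717 0.378 -0.49
vertex -1.82 -0.795 -1.945
endloop
endfacet
facet normal 0.856 -0.230 -0.463
outer loop
vertex -0.903 1.947 -1.615
vertex -0.717 0.378 -0.49
vertex -2.005 0.774 -3.07
endloop
endfacet

endsolid


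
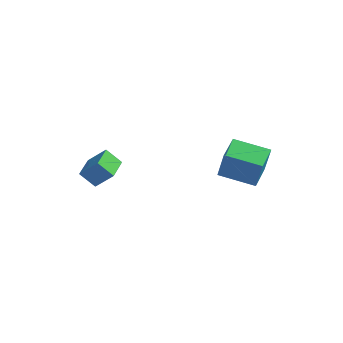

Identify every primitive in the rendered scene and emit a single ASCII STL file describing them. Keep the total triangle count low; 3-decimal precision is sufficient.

solid 
facet normal -0.970 -0.112 0.218
outer loop
vertex 2.188 1.747 1.967
vertex 2.054 3.317 2.176
vertex 1.788 1.936 0.285
endloop
endfacet
facet normal 0.085 -0.988 -0.131
outer loop
vertex 3.746 2.163 -0.156
vertex 2.188 1.747 1.967
vertex 1.788 1.936 0.285
endloop
endfacet
facet normal -0.969 -0.112 0.218
outer loop
vertex 1.788 1.936 0.285
vertex 2.054 3.317 2.176
vertex 1.653 3.507 0.494
endloop
endfacet
facet normal -0.230 0.109 -0.967
outer loop
vertex 1.653 3.507 0.494
vertex 3.746 2.163 -0.156
vertex 1.788 1.936 0.285
endloop
endfacet
facet normal 0.230 -0.109 0.967
outer loop
vertex 2.188 1.747 1.967
vertex 4.012 3.544 1.735
vertex 2.054 3.317 2.176
endloop
endfacet
facet normal 0.084 -0.988 -0.132
outer loop
vertex 4.147 1.973 1.526
vertex 2.188 1.747 1.967
vertex 3.746 2.163 -0.156
endloop
endfacet
facet normal 0.230 -0.109 0.967
outer loop
vertex 4.147 1.973 1.526
vertex 4.012 3.544 1.735
vertex 2.188 1.747 1.967
endloop
endfacet
facet normal -0.085 0.988 0.132
outer loop
vertex 2.054 3.317 2.176
vertex 4.012 3.544 1.735
vertex 1.653 3.507 0.494
endloop
endfacet
facet normal -0.230 0.109 -0.967
outer loop
vertex 3.612 3.733 0.053
vertex 3.746 2.163 -0.156
vertex 1.653 3.507 0.494
endloop
endfacet
facet normal -0.084 0.988 0.131
outer loop
vertex 1.653 3.507 0.494
vertex 4.012 3.544 1.735
vertex 3.612 3.733 0.053
endloop
endfacet
facet normal 0.969 0.112 -0.218
outer loop
vertex 3.612 3.733 0.053
vertex 4.147 1.973 1.526
vertex 3.746 2.163 -0.156
endloop
endfacet
facet normal 0.969 0.112 -0.218
outer loop
vertex 4.012 3.544 1.735
vertex 4.147 1.973 1.526
vertex 3.612 3.733 0.053
endloop
endfacet
facet normal -0.698 -0.122 0.705
outer loop
vertex -2.992 -1.845 2.24
vertex -3.212 -0.392 2.274
vertex -3.937 -1.966 1.283
endloop
endfacet
facet normal 0.150 -0.988 -0.023
outer loop
vertex -3.148 -1.828 0.486
vertex -2.992 -1.845 2.24
vertex -3.937 -1.966 1.283
endloop
endfacet
facet normal -0.698 -0.123 0.706
outer loop
vertex -3.937 -1.966 1.283
vertex -3.212 -0.392 2.274
vertex -4.157 -0.513 1.318
endloop
endfacet
facet normal -0.700 -0.089 -0.708
outer loop
vertex -4.157 -0.513 1.318
vertex -3.148 -1.828 0.486
vertex -3.937 -1.966 1.283
endloop
endfacet
facet normal 0.700 0.089 0.708
outer loop
vertex -2.992 -1.845 2.24
vertex -2.423 -0.254 1.477
vertex -3.212 -0.392 2.274
endloop
endfacet
facet normal 0.150 -0.988 -0.023
outer loop
vertex -2.203 -1.707 1.442
vertex -2.992 -1.845 2.24
vertex -3.148 -1.828 0.486
endloop
endfacet
facet normal 0.701 0.089 0.708
outer loop
vertex -2.203 -1.707 1.442
vertex -2.423 -0.254 1.477
vertex -2.992 -1.845 2.24
endloop
endfacet
facet normal -0.150 0.988 0.023
outer loop
vertex -3.212 -0.392 2.274
vertex -2.423 -0.254 1.477
vertex -4.157 -0.513 1.318
endloop
endfacet
facet normal -0.700 -0.089 -0.708
outer loop
vertex -3.368 -0.375 0.52
vertex -3.148 -1.828 0.486
vertex -4.157 -0.513 1.318
endloop
endfacet
facet normal -0.150 0.988 0.023
outer loop
vertex -4.157 -0.513 1.318
vertex -2.423 -0.254 1.477
vertex -3.368 -0.375 0.52
endloop
endfacet
facet normal 0.698 0.122 -0.706
outer loop
vertex -3.368 -0.375 0.52
vertex -2.203 -1.707 1.442
vertex -3.148 -1.828 0.486
endloop
endfacet
facet normal 0.698 0.123 -0.705
outer loop
vertex -2.423 -0.254 1.477
vertex -2.203 -1.707 1.442
vertex -3.368 -0.375 0.52
endloop
endfacet

endsolid


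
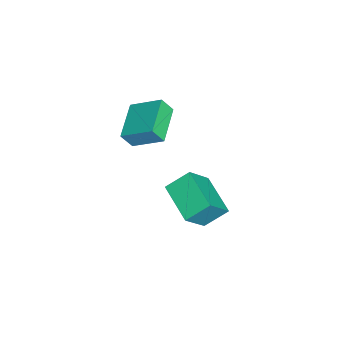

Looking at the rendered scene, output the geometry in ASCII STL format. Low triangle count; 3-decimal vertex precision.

solid 
facet normal -0.974 0.118 0.195
outer loop
vertex 1.482 0.09 0.985
vertex 1.819 1.466 1.831
vertex 1.39 0.575 0.233
endloop
endfacet
facet normal -0.205 -0.834 -0.513
outer loop
vertex 3.201 0.354 -0.131
vertex 1.482 0.09 0.985
vertex 1.39 0.575 0.233
endloop
endfacet
facet normal -0.974 0.118 0.195
outer loop
vertex 1.39 0.575 0.233
vertex 1.819 1.466 1.831
vertex 1.727 1.951 1.079
endloop
endfacet
facet normal -0.102 0.539 -0.836
outer loop
vertex 1.727 1.951 1.079
vertex 3.201 0.354 -0.131
vertex 1.39 0.575 0.233
endloop
endfacet
facet normal 0.102 -0.539 0.836
outer loop
vertex 1.482 0.09 0.985
vertex 3.63 1.245 1.467
vertex 1.819 1.466 1.831
endloop
endfacet
facet normal -0.205 -0.834 -0.513
outer loop
vertex 3.293 -0.131 0.621
vertex 1.482 0.09 0.985
vertex 3.201 0.354 -0.131
endloop
endfacet
facet normal 0.102 -0.539 0.836
outer loop
vertex 3.293 -0.131 0.621
vertex 3.63 1.245 1.467
vertex 1.482 0.09 0.985
endloop
endfacet
facet normal 0.205 0.834 0.513
outer loop
vertex 1.819 1.466 1.831
vertex 3.63 1.245 1.467
vertex 1.727 1.951 1.079
endloop
endfacet
facet normal -0.102 0.539 -0.836
outer loop
vertex 3.538 1.73 0.715
vertex 3.201 0.354 -0.131
vertex 1.727 1.951 1.079
endloop
endfacet
facet normal 0.205 0.834 0.513
outer loop
vertex 1.727 1.951 1.079
vertex 3.63 1.245 1.467
vertex 3.538 1.73 0.715
endloop
endfacet
facet normal 0.974 -0.118 -0.195
outer loop
vertex 3.538 1.73 0.715
vertex 3.293 -0.131 0.621
vertex 3.201 0.354 -0.131
endloop
endfacet
facet normal 0.974 -0.118 -0.195
outer loop
vertex 3.63 1.245 1.467
vertex 3.293 -0.131 0.621
vertex 3.538 1.73 0.715
endloop
endfacet
facet normal -0.497 0.403 -0.769
outer loop
vertex 1.606 3.471 -3.998
vertex 3.247 4.486 -4.526
vertex 1.989 2.443 -4.784
endloop
endfacet
facet normal -0.820 -0.508 0.264
outer loop
vertex 2.913 1.694 -3.354
vertex 1.606 3.471 -3.998
vertex 1.989 2.443 -4.784
endloop
endfacet
facet normal -0.497 0.403 -0.769
outer loop
vertex 1.989 2.443 -4.784
vertex 3.247 4.486 -4.526
vertex 3.63 3.458 -5.312
endloop
endfacet
facet normal 0.284 -0.762 -0.582
outer loop
vertex 3.63 3.458 -5.312
vertex 2.913 1.694 -3.354
vertex 1.989 2.443 -4.784
endloop
endfacet
facet normal -0.284 0.762 0.582
outer loop
vertex 1.606 3.471 -3.998
vertex 4.171 3.737 -3.096
vertex 3.247 4.486 -4.526
endloop
endfacet
facet normal -0.820 -0.508 0.264
outer loop
vertex 2.53 2.722 -2.568
vertex 1.606 3.471 -3.998
vertex 2.913 1.694 -3.354
endloop
endfacet
facet normal -0.284 0.762 0.582
outer loop
vertex 2.53 2.722 -2.568
vertex 4.171 3.737 -3.096
vertex 1.606 3.471 -3.998
endloop
endfacet
facet normal 0.820 0.508 -0.264
outer loop
vertex 3.247 4.486 -4.526
vertex 4.171 3.737 -3.096
vertex 3.63 3.458 -5.312
endloop
endfacet
facet normal 0.284 -0.762 -0.582
outer loop
vertex 4.554 2.709 -3.882
vertex 2.913 1.694 -3.354
vertex 3.63 3.458 -5.312
endloop
endfacet
facet normal 0.820 0.508 -0.264
outer loop
vertex 3.63 3.458 -5.312
vertex 4.171 3.737 -3.096
vertex 4.554 2.709 -3.882
endloop
endfacet
facet normal 0.497 -0.403 0.769
outer loop
vertex 4.554 2.709 -3.882
vertex 2.53 2.722 -2.568
vertex 2.913 1.694 -3.354
endloop
endfacet
facet normal 0.497 -0.403 0.769
outer loop
vertex 4.171 3.737 -3.096
vertex 2.53 2.722 -2.568
vertex 4.554 2.709 -3.882
endloop
endfacet

endsolid


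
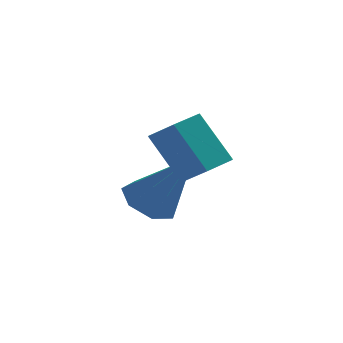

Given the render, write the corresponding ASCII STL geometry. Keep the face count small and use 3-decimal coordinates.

solid 
facet normal -0.535 0.161 -0.829
outer loop
vertex -0.48 1.041 0.345
vertex -1.07 1.332 0.782
vertex -0.458 1.716 0.462
endloop
endfacet
facet normal 0.974 0.007 -0.226
outer loop
vertex -0.48 1.041 0.345
vertex -0.458 1.716 0.462
vertex 0.01 1.008 2.458
endloop
endfacet
facet normal -0.535 0.161 -0.829
outer loop
vertex -0.458 1.716 0.462
vertex -1.07 1.332 0.782
vertex -0.897 2.102 0.82
endloop
endfacet
facet normal 0.698 0.711 0.089
outer loop
vertex -0.458 1.716 0.462
vertex -0.897 2.102 0.82
vertex 0.01 1.008 2.458
endloop
endfacet
facet normal -0.534 0.161 -0.830
outer loop
vertex -0.897 2.102 0.82
vertex -1.07 1.332 0.782
vertex -1.466 1.909 1.149
endloop
endfacet
facet normal 0.030 0.839 0.544
outer loop
vertex -0.897 2.102 0.82
vertex -1.466 1.909 1.149
vertex 0.01 1.008 2.458
endloop
endfacet
facet normal -0.535 0.161 -0.830
outer loop
vertex -1.466 1.909 1.149
vertex -1.07 1.332 0.782
vertex -1.737 1.281 1.202
endloop
endfacet
facet normal -0.527 0.295 0.797
outer loop
vertex -1.466 1.909 1.149
vertex -1.737 1.281 1.202
vertex 0.01 1.008 2.458
endloop
endfacet
facet normal -0.535 0.161 -0.830
outer loop
vertex -1.737 1.281 1.202
vertex -1.07 1.332 0.782
vertex -1.506 0.692 0.939
endloop
endfacet
facet normal -0.553 -0.511 0.658
outer loop
vertex -1.737 1.281 1.202
vertex -1.506 0.692 0.939
vertex 0.01 1.008 2.458
endloop
endfacet
facet normal -0.534 0.160 -0.830
outer loop
vertex -1.506 0.692 0.939
vertex -1.07 1.332 0.782
vertex -0.946 0.585 0.558
endloop
endfacet
facet normal -0.029 -0.973 0.231
outer loop
vertex -1.506 0.692 0.939
vertex -0.946 0.585 0.558
vertex 0.01 1.008 2.458
endloop
endfacet
facet normal -0.535 0.160 -0.829
outer loop
vertex -0.946 0.585 0.558
vertex -1.07 1.332 0.782
vertex -0.48 1.041 0.345
endloop
endfacet
facet normal 0.651 -0.741 -0.163
outer loop
vertex -0.946 0.585 0.558
vertex -0.48 1.041 0.345
vertex 0.01 1.008 2.458
endloop
endfacet
facet normal 0.515 -0.339 -0.787
outer loop
vertex 0.939 0.344 2.725
vertex 0.387 -0.191 2.594
vertex 0.337 0.511 2.259
endloop
endfacet
facet normal 0.371 0.916 -0.152
outer loop
vertex 0.939 0.344 2.725
vertex 0.337 0.511 2.259
vertex 0.146 0.866 3.937
endloop
endfacet
facet normal 0.373 0.916 -0.151
outer loop
vertex 0.146 0.866 3.937
vertex 0.337 0.511 2.259
vertex -0.456 1.034 3.471
endloop
endfacet
facet normal -0.515 0.339 0.787
outer loop
vertex 0.146 0.866 3.937
vertex -0.456 1.034 3.471
vertex -0.407 0.331 3.806
endloop
endfacet
facet normal 0.515 -0.339 -0.787
outer loop
vertex 0.337 0.511 2.259
vertex 0.387 -0.191 2.594
vertex -0.216 -0.023 2.127
endloop
endfacet
facet normal -0.481 0.645 -0.593
outer loop
vertex 0.337 0.511 2.259
vertex -0.216 -0.023 2.127
vertex -0.456 1.034 3.471
endloop
endfacet
facet normal -0.483 0.644 -0.593
outer loop
vertex -0.456 1.034 3.471
vertex -0.216 -0.023 2.127
vertex -1.009 0.499 3.34
endloop
endfacet
facet normal -0.515 0.339 0.787
outer loop
vertex -0.456 1.034 3.471
vertex -1.009 0.499 3.34
vertex -0.407 0.331 3.806
endloop
endfacet
facet normal 0.515 -0.340 -0.787
outer loop
vertex -0.216 -0.023 2.127
vertex 0.387 -0.191 2.594
vertex -0.166 -0.726 2.463
endloop
endfacet
facet normal -0.855 -0.272 -0.442
outer loop
vertex -0.216 -0.023 2.127
vertex -0.166 -0.726 2.463
vertex -1.009 0.499 3.34
endloop
endfacet
facet normal -0.855 -0.272 -0.442
outer loop
vertex -1.009 0.499 3.34
vertex -0.166 -0.726 2.463
vertex -0.959 -0.204 3.675
endloop
endfacet
facet normal -0.515 0.339 0.787
outer loop
vertex -1.009 0.499 3.34
vertex -0.959 -0.204 3.675
vertex -0.407 0.331 3.806
endloop
endfacet
facet normal 0.515 -0.339 -0.787
outer loop
vertex -0.166 -0.726 2.463
vertex 0.387 -0.191 2.594
vertex 0.436 -0.894 2.929
endloop
endfacet
facet normal -0.372 -0.916 0.151
outer loop
vertex -0.166 -0.726 2.463
vertex 0.436 -0.894 2.929
vertex -0.959 -0.204 3.675
endloop
endfacet
facet normal -0.372 -0.916 0.152
outer loop
vertex -0.959 -0.204 3.675
vertex 0.436 -0.894 2.929
vertex -0.357 -0.371 4.141
endloop
endfacet
facet normal -0.515 0.339 0.787
outer loop
vertex -0.959 -0.204 3.675
vertex -0.357 -0.371 4.141
vertex -0.407 0.331 3.806
endloop
endfacet
facet normal 0.515 -0.339 -0.787
outer loop
vertex 0.436 -0.894 2.929
vertex 0.387 -0.191 2.594
vertex 0.989 -0.359 3.06
endloop
endfacet
facet normal 0.482 -0.644 0.594
outer loop
vertex 0.436 -0.894 2.929
vertex 0.989 -0.359 3.06
vertex -0.357 -0.371 4.141
endloop
endfacet
facet normal 0.482 -0.645 0.593
outer loop
vertex -0.357 -0.371 4.141
vertex 0.989 -0.359 3.06
vertex 0.196 0.163 4.273
endloop
endfacet
facet normal -0.515 0.339 0.787
outer loop
vertex -0.357 -0.371 4.141
vertex 0.196 0.163 4.273
vertex -0.407 0.331 3.806
endloop
endfacet
facet normal 0.515 -0.339 -0.787
outer loop
vertex 0.989 -0.359 3.06
vertex 0.387 -0.191 2.594
vertex 0.939 0.344 2.725
endloop
endfacet
facet normal 0.855 0.271 0.442
outer loop
vertex 0.989 -0.359 3.06
vertex 0.939 0.344 2.725
vertex 0.196 0.163 4.273
endloop
endfacet
facet normal 0.855 0.272 0.442
outer loop
vertex 0.196 0.163 4.273
vertex 0.939 0.344 2.725
vertex 0.146 0.866 3.937
endloop
endfacet
facet normal -0.515 0.340 0.787
outer loop
vertex 0.196 0.163 4.273
vertex 0.146 0.866 3.937
vertex -0.407 0.331 3.806
endloop
endfacet

endsolid


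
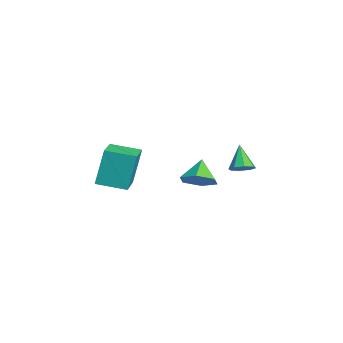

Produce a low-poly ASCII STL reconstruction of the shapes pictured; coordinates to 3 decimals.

solid 
facet normal 0.568 -0.006 -0.823
outer loop
vertex -2.983 3.408 -1.691
vertex -3.38 3.886 -1.968
vertex -2.82 3.89 -1.582
endloop
endfacet
facet normal 0.492 -0.347 0.798
outer loop
vertex -2.983 3.408 -1.691
vertex -2.82 3.89 -1.582
vertex -4.26 3.894 -0.692
endloop
endfacet
facet normal 0.568 -0.004 -0.823
outer loop
vertex -2.82 3.89 -1.582
vertex -3.38 3.886 -1.968
vertex -2.985 4.37 -1.698
endloop
endfacet
facet normal 0.491 0.360 0.793
outer loop
vertex -2.82 3.89 -1.582
vertex -2.985 4.37 -1.698
vertex -4.26 3.894 -0.692
endloop
endfacet
facet normal 0.569 -0.005 -0.823
outer loop
vertex -2.985 4.37 -1.698
vertex -3.38 3.886 -1.968
vertex -3.381 4.566 -1.973
endloop
endfacet
facet normal 0.076 0.861 0.504
outer loop
vertex -2.985 4.37 -1.698
vertex -3.381 4.566 -1.973
vertex -4.26 3.894 -0.692
endloop
endfacet
facet normal 0.568 -0.005 -0.823
outer loop
vertex -3.381 4.566 -1.973
vertex -3.38 3.886 -1.968
vertex -3.776 4.364 -2.244
endloop
endfacet
facet normal -0.507 0.856 0.101
outer loop
vertex -3.381 4.566 -1.973
vertex -3.776 4.364 -2.244
vertex -4.26 3.894 -0.692
endloop
endfacet
facet normal 0.568 -0.004 -0.823
outer loop
vertex -3.776 4.364 -2.244
vertex -3.38 3.886 -1.968
vertex -3.939 3.882 -2.354
endloop
endfacet
facet normal -0.919 0.352 -0.180
outer loop
vertex -3.776 4.364 -2.244
vertex -3.939 3.882 -2.354
vertex -4.26 3.894 -0.692
endloop
endfacet
facet normal 0.568 -0.005 -0.823
outer loop
vertex -3.939 3.882 -2.354
vertex -3.38 3.886 -1.968
vertex -3.774 3.403 -2.237
endloop
endfacet
facet normal -0.917 -0.359 -0.175
outer loop
vertex -3.939 3.882 -2.354
vertex -3.774 3.403 -2.237
vertex -4.26 3.894 -0.692
endloop
endfacet
facet normal 0.568 -0.004 -0.823
outer loop
vertex -3.774 3.403 -2.237
vertex -3.38 3.886 -1.968
vertex -3.378 3.206 -1.963
endloop
endfacet
facet normal -0.504 -0.856 0.113
outer loop
vertex -3.774 3.403 -2.237
vertex -3.378 3.206 -1.963
vertex -4.26 3.894 -0.692
endloop
endfacet
facet normal 0.569 -0.004 -0.823
outer loop
vertex -3.378 3.206 -1.963
vertex -3.38 3.886 -1.968
vertex -2.983 3.408 -1.691
endloop
endfacet
facet normal 0.080 -0.852 0.517
outer loop
vertex -3.378 3.206 -1.963
vertex -2.983 3.408 -1.691
vertex -4.26 3.894 -0.692
endloop
endfacet
facet normal -0.954 0.241 -0.177
outer loop
vertex -3.614 -2.589 -0.01
vertex -3.177 -1.08 -0.313
vertex -3.355 -3.078 -2.067
endloop
endfacet
facet normal -0.273 -0.943 0.190
outer loop
vertex -1.523 -3.54 -1.727
vertex -3.614 -2.589 -0.01
vertex -3.355 -3.078 -2.067
endloop
endfacet
facet normal -0.954 0.240 -0.177
outer loop
vertex -3.355 -3.078 -2.067
vertex -3.177 -1.08 -0.313
vertex -2.919 -1.569 -2.37
endloop
endfacet
facet normal 0.121 -0.229 -0.966
outer loop
vertex -2.919 -1.569 -2.37
vertex -1.523 -3.54 -1.727
vertex -3.355 -3.078 -2.067
endloop
endfacet
facet normal -0.121 0.229 0.966
outer loop
vertex -3.614 -2.589 -0.01
vertex -1.345 -1.542 0.027
vertex -3.177 -1.08 -0.313
endloop
endfacet
facet normal -0.273 -0.943 0.190
outer loop
vertex -1.781 -3.051 0.33
vertex -3.614 -2.589 -0.01
vertex -1.523 -3.54 -1.727
endloop
endfacet
facet normal -0.121 0.229 0.966
outer loop
vertex -1.781 -3.051 0.33
vertex -1.345 -1.542 0.027
vertex -3.614 -2.589 -0.01
endloop
endfacet
facet normal 0.273 0.943 -0.190
outer loop
vertex -3.177 -1.08 -0.313
vertex -1.345 -1.542 0.027
vertex -2.919 -1.569 -2.37
endloop
endfacet
facet normal 0.121 -0.229 -0.966
outer loop
vertex -1.086 -2.031 -2.03
vertex -1.523 -3.54 -1.727
vertex -2.919 -1.569 -2.37
endloop
endfacet
facet normal 0.273 0.943 -0.190
outer loop
vertex -2.919 -1.569 -2.37
vertex -1.345 -1.542 0.027
vertex -1.086 -2.031 -2.03
endloop
endfacet
facet normal 0.954 -0.241 0.177
outer loop
vertex -1.086 -2.031 -2.03
vertex -1.781 -3.051 0.33
vertex -1.523 -3.54 -1.727
endloop
endfacet
facet normal 0.954 -0.240 0.177
outer loop
vertex -1.345 -1.542 0.027
vertex -1.781 -3.051 0.33
vertex -1.086 -2.031 -2.03
endloop
endfacet
facet normal 0.636 -0.208 -0.743
outer loop
vertex -1.974 1.378 -1.695
vertex -2.669 1.622 -2.358
vertex -2.045 2.311 -2.017
endloop
endfacet
facet normal 0.329 0.330 0.885
outer loop
vertex -1.974 1.378 -1.695
vertex -2.045 2.311 -2.017
vertex -3.571 1.918 -1.302
endloop
endfacet
facet normal 0.636 -0.209 -0.743
outer loop
vertex -2.045 2.311 -2.017
vertex -2.669 1.622 -2.358
vertex -2.739 2.555 -2.68
endloop
endfacet
facet normal -0.052 0.918 0.393
outer loop
vertex -2.045 2.311 -2.017
vertex -2.739 2.555 -2.68
vertex -3.571 1.918 -1.302
endloop
endfacet
facet normal 0.636 -0.209 -0.743
outer loop
vertex -2.739 2.555 -2.68
vertex -2.669 1.622 -2.358
vertex -3.363 1.866 -3.02
endloop
endfacet
facet normal -0.710 0.696 -0.107
outer loop
vertex -2.739 2.555 -2.68
vertex -3.363 1.866 -3.02
vertex -3.571 1.918 -1.302
endloop
endfacet
facet normal 0.636 -0.208 -0.743
outer loop
vertex -3.363 1.866 -3.02
vertex -2.669 1.622 -2.358
vertex -3.292 0.932 -2.698
endloop
endfacet
facet normal -0.987 -0.115 -0.116
outer loop
vertex -3.363 1.866 -3.02
vertex -3.292 0.932 -2.698
vertex -3.571 1.918 -1.302
endloop
endfacet
facet normal 0.636 -0.208 -0.743
outer loop
vertex -3.292 0.932 -2.698
vertex -2.669 1.622 -2.358
vertex -2.598 0.688 -2.035
endloop
endfacet
facet normal -0.605 -0.702 0.375
outer loop
vertex -3.292 0.932 -2.698
vertex -2.598 0.688 -2.035
vertex -3.571 1.918 -1.302
endloop
endfacet
facet normal 0.636 -0.209 -0.743
outer loop
vertex -2.598 0.688 -2.035
vertex -2.669 1.622 -2.358
vertex -1.974 1.378 -1.695
endloop
endfacet
facet normal 0.053 -0.480 0.876
outer loop
vertex -2.598 0.688 -2.035
vertex -1.974 1.378 -1.695
vertex -3.571 1.918 -1.302
endloop
endfacet

endsolid


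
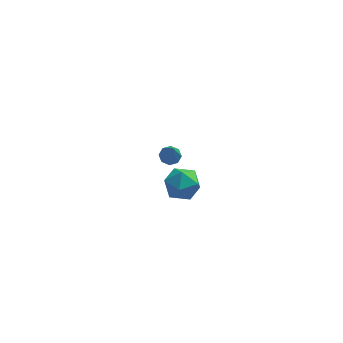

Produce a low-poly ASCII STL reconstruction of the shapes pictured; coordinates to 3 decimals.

solid 
facet normal -0.024 0.450 -0.893
outer loop
vertex -1.762 4.158 -2.578
vertex -2.249 3.825 -2.733
vertex -2.165 4.365 -2.463
endloop
endfacet
facet normal 0.488 0.595 0.639
outer loop
vertex -1.762 4.158 -2.578
vertex -2.165 4.365 -2.463
vertex -2.211 3.055 -1.207
endloop
endfacet
facet normal -0.022 0.450 -0.893
outer loop
vertex -2.165 4.365 -2.463
vertex -2.249 3.825 -2.733
vertex -2.616 4.256 -2.507
endloop
endfacet
facet normal -0.232 0.677 0.698
outer loop
vertex -2.165 4.365 -2.463
vertex -2.616 4.256 -2.507
vertex -2.211 3.055 -1.207
endloop
endfacet
facet normal -0.023 0.449 -0.893
outer loop
vertex -2.616 4.256 -2.507
vertex -2.249 3.825 -2.733
vertex -2.853 3.894 -2.683
endloop
endfacet
facet normal -0.811 0.282 0.513
outer loop
vertex -2.616 4.256 -2.507
vertex -2.853 3.894 -2.683
vertex -2.211 3.055 -1.207
endloop
endfacet
facet normal -0.022 0.451 -0.892
outer loop
vertex -2.853 3.894 -2.683
vertex -2.249 3.825 -2.733
vertex -2.736 3.492 -2.889
endloop
endfacet
facet normal -0.912 -0.363 0.190
outer loop
vertex -2.853 3.894 -2.683
vertex -2.736 3.492 -2.889
vertex -2.211 3.055 -1.207
endloop
endfacet
facet normal -0.022 0.451 -0.892
outer loop
vertex -2.736 3.492 -2.889
vertex -2.249 3.825 -2.733
vertex -2.334 3.284 -3.004
endloop
endfacet
facet normal -0.476 -0.876 -0.079
outer loop
vertex -2.736 3.492 -2.889
vertex -2.334 3.284 -3.004
vertex -2.211 3.055 -1.207
endloop
endfacet
facet normal -0.022 0.450 -0.893
outer loop
vertex -2.334 3.284 -3.004
vertex -2.249 3.825 -2.733
vertex -1.882 3.393 -2.96
endloop
endfacet
facet normal 0.245 -0.960 -0.139
outer loop
vertex -2.334 3.284 -3.004
vertex -1.882 3.393 -2.96
vertex -2.211 3.055 -1.207
endloop
endfacet
facet normal -0.022 0.451 -0.892
outer loop
vertex -1.882 3.393 -2.96
vertex -2.249 3.825 -2.733
vertex -1.645 3.755 -2.783
endloop
endfacet
facet normal 0.825 -0.563 0.046
outer loop
vertex -1.882 3.393 -2.96
vertex -1.645 3.755 -2.783
vertex -2.211 3.055 -1.207
endloop
endfacet
facet normal -0.022 0.448 -0.894
outer loop
vertex -1.645 3.755 -2.783
vertex -2.249 3.825 -2.733
vertex -1.762 4.158 -2.578
endloop
endfacet
facet normal 0.926 0.081 0.369
outer loop
vertex -1.645 3.755 -2.783
vertex -1.762 4.158 -2.578
vertex -2.211 3.055 -1.207
endloop
endfacet
facet normal -0.979 -0.056 -0.198
outer loop
vertex -2.983 -2.816 2.26
vertex -2.929 -3.834 2.279
vertex -3.131 -3.319 3.135
endloop
endfacet
facet normal -0.826 0.537 0.169
outer loop
vertex -2.983 -2.816 2.26
vertex -3.131 -3.319 3.135
vertex -2.576 -2.463 3.126
endloop
endfacet
facet normal -0.351 0.913 -0.207
outer loop
vertex -2.983 -2.816 2.26
vertex -2.576 -2.463 3.126
vertex -2.032 -2.45 2.264
endloop
endfacet
facet normal -0.209 0.553 -0.807
outer loop
vertex -2.983 -2.816 2.26
vertex -2.032 -2.45 2.264
vertex -2.25 -3.297 1.74
endloop
endfacet
facet normal -0.598 -0.047 -0.800
outer loop
vertex -2.983 -2.816 2.26
vertex -2.25 -3.297 1.74
vertex -2.929 -3.834 2.279
endloop
endfacet
facet normal -0.518 0.344 0.783
outer loop
vertex -2.576 -2.463 3.126
vertex -3.131 -3.319 3.135
vertex -2.27 -3.263 3.68
endloop
endfacet
facet normal -0.764 -0.616 0.190
outer loop
vertex -3.131 -3.319 3.135
vertex -2.929 -3.834 2.279
vertex -2.488 -4.11 3.156
endloop
endfacet
facet normal -0.148 -0.601 -0.786
outer loop
vertex -2.929 -3.834 2.279
vertex -2.25 -3.297 1.74
vertex -1.944 -4.097 2.294
endloop
endfacet
facet normal 0.480 0.369 -0.796
outer loop
vertex -2.25 -3.297 1.74
vertex -2.032 -2.45 2.264
vertex -1.389 -3.241 2.285
endloop
endfacet
facet normal 0.252 0.952 0.173
outer loop
vertex -2.032 -2.45 2.264
vertex -2.576 -2.463 3.126
vertex -1.591 -2.726 3.141
endloop
endfacet
facet normal 0.209 -0.553 0.807
outer loop
vertex -1.537 -3.744 3.16
vertex -2.27 -3.263 3.68
vertex -2.488 -4.11 3.156
endloop
endfacet
facet normal 0.351 -0.913 0.207
outer loop
vertex -1.537 -3.744 3.16
vertex -2.488 -4.11 3.156
vertex -1.944 -4.097 2.294
endloop
endfacet
facet normal 0.826 -0.537 -0.169
outer loop
vertex -1.537 -3.744 3.16
vertex -1.944 -4.097 2.294
vertex -1.389 -3.241 2.285
endloop
endfacet
facet normal 0.979 0.056 0.198
outer loop
vertex -1.537 -3.744 3.16
vertex -1.389 -3.241 2.285
vertex -1.591 -2.726 3.141
endloop
endfacet
facet normal 0.598 0.047 0.800
outer loop
vertex -1.537 -3.744 3.16
vertex -1.591 -2.726 3.141
vertex -2.27 -3.263 3.68
endloop
endfacet
facet normal -0.480 -0.369 0.796
outer loop
vertex -2.488 -4.11 3.156
vertex -2.27 -3.263 3.68
vertex -3.131 -3.319 3.135
endloop
endfacet
facet normal -0.252 -0.952 -0.173
outer loop
vertex -1.944 -4.097 2.294
vertex -2.488 -4.11 3.156
vertex -2.929 -3.834 2.279
endloop
endfacet
facet normal 0.518 -0.344 -0.783
outer loop
vertex -1.389 -3.241 2.285
vertex -1.944 -4.097 2.294
vertex -2.25 -3.297 1.74
endloop
endfacet
facet normal 0.764 0.616 -0.190
outer loop
vertex -1.591 -2.726 3.141
vertex -1.389 -3.241 2.285
vertex -2.032 -2.45 2.264
endloop
endfacet
facet normal 0.148 0.601 0.786
outer loop
vertex -2.27 -3.263 3.68
vertex -1.591 -2.726 3.141
vertex -2.576 -2.463 3.126
endloop
endfacet

endsolid


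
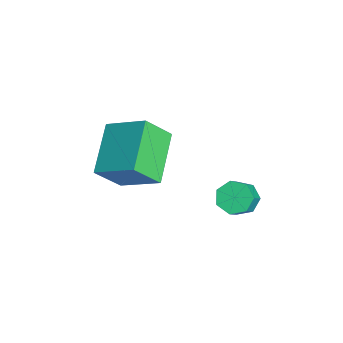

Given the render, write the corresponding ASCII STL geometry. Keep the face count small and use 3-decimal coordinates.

solid 
facet normal -0.520 -0.706 -0.481
outer loop
vertex -3.428 -1.966 3.622
vertex -3.65 -1.126 2.628
vertex -1.837 -2.557 2.769
endloop
endfacet
facet normal 0.168 -0.636 0.754
outer loop
vertex -1.01 -1.434 3.532
vertex -3.428 -1.966 3.622
vertex -1.837 -2.557 2.769
endloop
endfacet
facet normal -0.520 -0.706 -0.480
outer loop
vertex -1.837 -2.557 2.769
vertex -3.65 -1.126 2.628
vertex -2.059 -1.717 1.774
endloop
endfacet
facet normal 0.837 -0.311 -0.450
outer loop
vertex -2.059 -1.717 1.774
vertex -1.01 -1.434 3.532
vertex -1.837 -2.557 2.769
endloop
endfacet
facet normal -0.837 0.311 0.450
outer loop
vertex -3.428 -1.966 3.622
vertex -2.823 -0.003 3.391
vertex -3.65 -1.126 2.628
endloop
endfacet
facet normal 0.168 -0.636 0.753
outer loop
vertex -2.601 -0.843 4.386
vertex -3.428 -1.966 3.622
vertex -1.01 -1.434 3.532
endloop
endfacet
facet normal -0.837 0.311 0.449
outer loop
vertex -2.601 -0.843 4.386
vertex -2.823 -0.003 3.391
vertex -3.428 -1.966 3.622
endloop
endfacet
facet normal -0.168 0.636 -0.753
outer loop
vertex -3.65 -1.126 2.628
vertex -2.823 -0.003 3.391
vertex -2.059 -1.717 1.774
endloop
endfacet
facet normal 0.837 -0.311 -0.450
outer loop
vertex -1.232 -0.594 2.538
vertex -1.01 -1.434 3.532
vertex -2.059 -1.717 1.774
endloop
endfacet
facet normal -0.168 0.636 -0.753
outer loop
vertex -2.059 -1.717 1.774
vertex -2.823 -0.003 3.391
vertex -1.232 -0.594 2.538
endloop
endfacet
facet normal 0.520 0.706 0.480
outer loop
vertex -1.232 -0.594 2.538
vertex -2.601 -0.843 4.386
vertex -1.01 -1.434 3.532
endloop
endfacet
facet normal 0.520 0.706 0.480
outer loop
vertex -2.823 -0.003 3.391
vertex -2.601 -0.843 4.386
vertex -1.232 -0.594 2.538
endloop
endfacet
facet normal -0.630 0.324 -0.705
outer loop
vertex -1.51 1.826 0.256
vertex -1.894 2.037 0.696
vertex -1.427 2.334 0.415
endloop
endfacet
facet normal 0.761 0.077 -0.644
outer loop
vertex -1.51 1.826 0.256
vertex -1.427 2.334 0.415
vertex -0.823 1.473 1.025
endloop
endfacet
facet normal 0.761 0.077 -0.644
outer loop
vertex -0.823 1.473 1.025
vertex -1.427 2.334 0.415
vertex -0.74 1.98 1.184
endloop
endfacet
facet normal 0.630 -0.324 0.705
outer loop
vertex -0.823 1.473 1.025
vertex -0.74 1.98 1.184
vertex -1.206 1.683 1.464
endloop
endfacet
facet normal -0.631 0.325 -0.705
outer loop
vertex -1.427 2.334 0.415
vertex -1.894 2.037 0.696
vertex -1.695 2.617 0.785
endloop
endfacet
facet normal 0.595 0.786 -0.170
outer loop
vertex -1.427 2.334 0.415
vertex -1.695 2.617 0.785
vertex -0.74 1.98 1.184
endloop
endfacet
facet normal 0.595 0.785 -0.171
outer loop
vertex -0.74 1.98 1.184
vertex -1.695 2.617 0.785
vertex -1.008 2.264 1.554
endloop
endfacet
facet normal 0.630 -0.324 0.705
outer loop
vertex -0.74 1.98 1.184
vertex -1.008 2.264 1.554
vertex -1.206 1.683 1.464
endloop
endfacet
facet normal -0.630 0.324 -0.705
outer loop
vertex -1.695 2.617 0.785
vertex -1.894 2.037 0.696
vertex -2.113 2.464 1.088
endloop
endfacet
facet normal -0.018 0.902 0.431
outer loop
vertex -1.695 2.617 0.785
vertex -2.113 2.464 1.088
vertex -1.008 2.264 1.554
endloop
endfacet
facet normal -0.019 0.902 0.432
outer loop
vertex -1.008 2.264 1.554
vertex -2.113 2.464 1.088
vertex -1.425 2.11 1.857
endloop
endfacet
facet normal 0.632 -0.324 0.704
outer loop
vertex -1.008 2.264 1.554
vertex -1.425 2.11 1.857
vertex -1.206 1.683 1.464
endloop
endfacet
facet normal -0.631 0.324 -0.705
outer loop
vertex -2.113 2.464 1.088
vertex -1.894 2.037 0.696
vertex -2.365 1.989 1.095
endloop
endfacet
facet normal -0.618 0.339 0.709
outer loop
vertex -2.113 2.464 1.088
vertex -2.365 1.989 1.095
vertex -1.425 2.11 1.857
endloop
endfacet
facet normal -0.618 0.340 0.709
outer loop
vertex -1.425 2.11 1.857
vertex -2.365 1.989 1.095
vertex -1.678 1.635 1.864
endloop
endfacet
facet normal 0.630 -0.325 0.705
outer loop
vertex -1.425 2.11 1.857
vertex -1.678 1.635 1.864
vertex -1.206 1.683 1.464
endloop
endfacet
facet normal -0.630 0.324 -0.705
outer loop
vertex -2.365 1.989 1.095
vertex -1.894 2.037 0.696
vertex -2.263 1.55 0.802
endloop
endfacet
facet normal -0.753 -0.477 0.453
outer loop
vertex -2.365 1.989 1.095
vertex -2.263 1.55 0.802
vertex -1.678 1.635 1.864
endloop
endfacet
facet normal -0.752 -0.479 0.453
outer loop
vertex -1.678 1.635 1.864
vertex -2.263 1.55 0.802
vertex -1.575 1.196 1.57
endloop
endfacet
facet normal 0.631 -0.324 0.705
outer loop
vertex -1.678 1.635 1.864
vertex -1.575 1.196 1.57
vertex -1.206 1.683 1.464
endloop
endfacet
facet normal -0.631 0.324 -0.705
outer loop
vertex -2.263 1.55 0.802
vertex -1.894 2.037 0.696
vertex -1.882 1.478 0.428
endloop
endfacet
facet normal -0.320 -0.936 -0.145
outer loop
vertex -2.263 1.55 0.802
vertex -1.882 1.478 0.428
vertex -1.575 1.196 1.57
endloop
endfacet
facet normal -0.320 -0.936 -0.145
outer loop
vertex -1.575 1.196 1.57
vertex -1.882 1.478 0.428
vertex -1.195 1.124 1.197
endloop
endfacet
facet normal 0.631 -0.324 0.705
outer loop
vertex -1.575 1.196 1.57
vertex -1.195 1.124 1.197
vertex -1.206 1.683 1.464
endloop
endfacet
facet normal -0.630 0.325 -0.705
outer loop
vertex -1.882 1.478 0.428
vertex -1.894 2.037 0.696
vertex -1.51 1.826 0.256
endloop
endfacet
facet normal 0.353 -0.690 -0.633
outer loop
vertex -1.882 1.478 0.428
vertex -1.51 1.826 0.256
vertex -1.195 1.124 1.197
endloop
endfacet
facet normal 0.354 -0.689 -0.632
outer loop
vertex -1.195 1.124 1.197
vertex -1.51 1.826 0.256
vertex -0.823 1.473 1.025
endloop
endfacet
facet normal 0.630 -0.324 0.705
outer loop
vertex -1.195 1.124 1.197
vertex -0.823 1.473 1.025
vertex -1.206 1.683 1.464
endloop
endfacet

endsolid


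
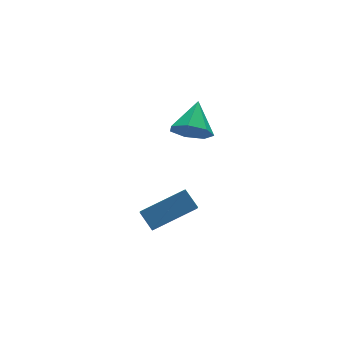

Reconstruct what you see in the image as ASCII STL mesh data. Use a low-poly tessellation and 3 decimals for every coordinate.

solid 
facet normal -0.557 -0.634 -0.537
outer loop
vertex 2.171 3.395 0.205
vertex 1.481 3.353 0.969
vertex 1.515 4.001 0.17
endloop
endfacet
facet normal 0.602 0.622 -0.501
outer loop
vertex 2.171 3.395 0.205
vertex 1.515 4.001 0.17
vertex 2.479 4.487 1.931
endloop
endfacet
facet normal -0.557 -0.633 -0.537
outer loop
vertex 1.515 4.001 0.17
vertex 1.481 3.353 0.969
vertex 0.834 4.12 0.736
endloop
endfacet
facet normal -0.036 0.968 -0.247
outer loop
vertex 1.515 4.001 0.17
vertex 0.834 4.12 0.736
vertex 2.479 4.487 1.931
endloop
endfacet
facet normal -0.558 -0.633 -0.536
outer loop
vertex 0.834 4.12 0.736
vertex 1.481 3.353 0.969
vertex 0.641 3.661 1.479
endloop
endfacet
facet normal -0.455 0.805 0.379
outer loop
vertex 0.834 4.12 0.736
vertex 0.641 3.661 1.479
vertex 2.479 4.487 1.931
endloop
endfacet
facet normal -0.558 -0.633 -0.537
outer loop
vertex 0.641 3.661 1.479
vertex 1.481 3.353 0.969
vertex 1.08 2.97 1.837
endloop
endfacet
facet normal -0.337 0.255 0.906
outer loop
vertex 0.641 3.661 1.479
vertex 1.08 2.97 1.837
vertex 2.479 4.487 1.931
endloop
endfacet
facet normal -0.557 -0.634 -0.537
outer loop
vertex 1.08 2.97 1.837
vertex 1.481 3.353 0.969
vertex 1.821 2.568 1.543
endloop
endfacet
facet normal 0.227 -0.267 0.937
outer loop
vertex 1.08 2.97 1.837
vertex 1.821 2.568 1.543
vertex 2.479 4.487 1.931
endloop
endfacet
facet normal -0.557 -0.634 -0.537
outer loop
vertex 1.821 2.568 1.543
vertex 1.481 3.353 0.969
vertex 2.307 2.757 0.816
endloop
endfacet
facet normal 0.814 -0.370 0.448
outer loop
vertex 1.821 2.568 1.543
vertex 2.307 2.757 0.816
vertex 2.479 4.487 1.931
endloop
endfacet
facet normal -0.557 -0.633 -0.538
outer loop
vertex 2.307 2.757 0.816
vertex 1.481 3.353 0.969
vertex 2.171 3.395 0.205
endloop
endfacet
facet normal 0.981 0.026 -0.191
outer loop
vertex 2.307 2.757 0.816
vertex 2.171 3.395 0.205
vertex 2.479 4.487 1.931
endloop
endfacet
facet normal -0.932 0.095 -0.348
outer loop
vertex -3.605 -2.462 0.833
vertex -3.763 -1.681 1.47
vertex -3.282 -1.832 0.141
endloop
endfacet
facet normal 0.154 -0.765 -0.625
outer loop
vertex -1.277 -2.039 0.89
vertex -3.605 -2.462 0.833
vertex -3.282 -1.832 0.141
endloop
endfacet
facet normal -0.932 0.097 -0.348
outer loop
vertex -3.282 -1.832 0.141
vertex -3.763 -1.681 1.47
vertex -3.439 -1.051 0.778
endloop
endfacet
facet normal 0.327 0.636 -0.699
outer loop
vertex -3.439 -1.051 0.778
vertex -1.277 -2.039 0.89
vertex -3.282 -1.832 0.141
endloop
endfacet
facet normal -0.327 -0.636 0.699
outer loop
vertex -3.605 -2.462 0.833
vertex -1.758 -1.888 2.219
vertex -3.763 -1.681 1.47
endloop
endfacet
facet normal 0.154 -0.766 -0.625
outer loop
vertex -1.601 -2.669 1.582
vertex -3.605 -2.462 0.833
vertex -1.277 -2.039 0.89
endloop
endfacet
facet normal -0.327 -0.636 0.699
outer loop
vertex -1.601 -2.669 1.582
vertex -1.758 -1.888 2.219
vertex -3.605 -2.462 0.833
endloop
endfacet
facet normal -0.154 0.765 0.625
outer loop
vertex -3.763 -1.681 1.47
vertex -1.758 -1.888 2.219
vertex -3.439 -1.051 0.778
endloop
endfacet
facet normal 0.327 0.636 -0.699
outer loop
vertex -1.435 -1.258 1.527
vertex -1.277 -2.039 0.89
vertex -3.439 -1.051 0.778
endloop
endfacet
facet normal -0.154 0.765 0.625
outer loop
vertex -3.439 -1.051 0.778
vertex -1.758 -1.888 2.219
vertex -1.435 -1.258 1.527
endloop
endfacet
facet normal 0.932 -0.096 0.349
outer loop
vertex -1.435 -1.258 1.527
vertex -1.601 -2.669 1.582
vertex -1.277 -2.039 0.89
endloop
endfacet
facet normal 0.933 -0.096 0.348
outer loop
vertex -1.758 -1.888 2.219
vertex -1.601 -2.669 1.582
vertex -1.435 -1.258 1.527
endloop
endfacet

endsolid


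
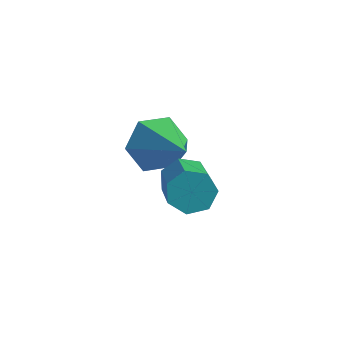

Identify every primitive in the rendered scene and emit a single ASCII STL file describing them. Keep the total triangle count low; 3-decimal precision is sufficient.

solid 
facet normal -0.749 0.436 -0.499
outer loop
vertex 1.209 2.923 -1.342
vertex 0.599 2.879 -0.464
vertex 1.217 3.734 -0.644
endloop
endfacet
facet normal 0.912 0.263 -0.316
outer loop
vertex 1.209 2.923 -1.342
vertex 1.217 3.734 -0.644
vertex 2.141 1.981 0.564
endloop
endfacet
facet normal -0.749 0.436 -0.500
outer loop
vertex 1.217 3.734 -0.644
vertex 0.599 2.879 -0.464
vertex 0.606 3.691 0.234
endloop
endfacet
facet normal 0.615 0.641 0.459
outer loop
vertex 1.217 3.734 -0.644
vertex 0.606 3.691 0.234
vertex 2.141 1.981 0.564
endloop
endfacet
facet normal -0.749 0.436 -0.500
outer loop
vertex 0.606 3.691 0.234
vertex 0.599 2.879 -0.464
vertex -0.012 2.836 0.414
endloop
endfacet
facet normal 0.011 0.199 0.980
outer loop
vertex 0.606 3.691 0.234
vertex -0.012 2.836 0.414
vertex 2.141 1.981 0.564
endloop
endfacet
facet normal -0.748 0.436 -0.499
outer loop
vertex -0.012 2.836 0.414
vertex 0.599 2.879 -0.464
vertex -0.019 2.025 -0.284
endloop
endfacet
facet normal -0.297 -0.621 0.725
outer loop
vertex -0.012 2.836 0.414
vertex -0.019 2.025 -0.284
vertex 2.141 1.981 0.564
endloop
endfacet
facet normal -0.749 0.437 -0.499
outer loop
vertex -0.019 2.025 -0.284
vertex 0.599 2.879 -0.464
vertex 0.591 2.068 -1.162
endloop
endfacet
facet normal -0.001 -0.999 -0.050
outer loop
vertex -0.019 2.025 -0.284
vertex 0.591 2.068 -1.162
vertex 2.141 1.981 0.564
endloop
endfacet
facet normal -0.749 0.436 -0.499
outer loop
vertex 0.591 2.068 -1.162
vertex 0.599 2.879 -0.464
vertex 1.209 2.923 -1.342
endloop
endfacet
facet normal 0.604 -0.557 -0.570
outer loop
vertex 0.591 2.068 -1.162
vertex 1.209 2.923 -1.342
vertex 2.141 1.981 0.564
endloop
endfacet
facet normal -0.483 0.700 -0.527
outer loop
vertex 3.275 0.835 -0.076
vertex 2.713 0.833 0.437
vertex 3.343 1.259 0.425
endloop
endfacet
facet normal 0.870 0.313 -0.382
outer loop
vertex 3.275 0.835 -0.076
vertex 3.343 1.259 0.425
vertex 4.328 -0.691 1.071
endloop
endfacet
facet normal 0.870 0.313 -0.382
outer loop
vertex 4.328 -0.691 1.071
vertex 3.343 1.259 0.425
vertex 4.396 -0.267 1.572
endloop
endfacet
facet normal 0.483 -0.700 0.527
outer loop
vertex 4.328 -0.691 1.071
vertex 4.396 -0.267 1.572
vertex 3.767 -0.693 1.583
endloop
endfacet
facet normal -0.483 0.700 -0.526
outer loop
vertex 3.343 1.259 0.425
vertex 2.713 0.833 0.437
vertex 2.937 1.362 0.935
endloop
endfacet
facet normal 0.623 0.697 0.355
outer loop
vertex 3.343 1.259 0.425
vertex 2.937 1.362 0.935
vertex 4.396 -0.267 1.572
endloop
endfacet
facet normal 0.623 0.697 0.356
outer loop
vertex 4.396 -0.267 1.572
vertex 2.937 1.362 0.935
vertex 3.99 -0.164 2.081
endloop
endfacet
facet normal 0.483 -0.699 0.527
outer loop
vertex 4.396 -0.267 1.572
vertex 3.99 -0.164 2.081
vertex 3.767 -0.693 1.583
endloop
endfacet
facet normal -0.484 0.700 -0.526
outer loop
vertex 2.937 1.362 0.935
vertex 2.713 0.833 0.437
vertex 2.363 1.066 1.069
endloop
endfacet
facet normal -0.094 0.556 0.826
outer loop
vertex 2.937 1.362 0.935
vertex 2.363 1.066 1.069
vertex 3.99 -0.164 2.081
endloop
endfacet
facet normal -0.092 0.557 0.825
outer loop
vertex 3.99 -0.164 2.081
vertex 2.363 1.066 1.069
vertex 3.416 -0.459 2.216
endloop
endfacet
facet normal 0.483 -0.699 0.527
outer loop
vertex 3.99 -0.164 2.081
vertex 3.416 -0.459 2.216
vertex 3.767 -0.693 1.583
endloop
endfacet
facet normal -0.483 0.700 -0.526
outer loop
vertex 2.363 1.066 1.069
vertex 2.713 0.833 0.437
vertex 2.053 0.595 0.727
endloop
endfacet
facet normal -0.739 -0.003 0.674
outer loop
vertex 2.363 1.066 1.069
vertex 2.053 0.595 0.727
vertex 3.416 -0.459 2.216
endloop
endfacet
facet normal -0.739 -0.003 0.674
outer loop
vertex 3.416 -0.459 2.216
vertex 2.053 0.595 0.727
vertex 3.106 -0.93 1.874
endloop
endfacet
facet normal 0.483 -0.700 0.526
outer loop
vertex 3.416 -0.459 2.216
vertex 3.106 -0.93 1.874
vertex 3.767 -0.693 1.583
endloop
endfacet
facet normal -0.483 0.700 -0.526
outer loop
vertex 2.053 0.595 0.727
vertex 2.713 0.833 0.437
vertex 2.24 0.303 0.167
endloop
endfacet
facet normal -0.828 -0.560 0.016
outer loop
vertex 2.053 0.595 0.727
vertex 2.24 0.303 0.167
vertex 3.106 -0.93 1.874
endloop
endfacet
facet normal -0.829 -0.560 0.016
outer loop
vertex 3.106 -0.93 1.874
vertex 2.24 0.303 0.167
vertex 3.293 -1.223 1.313
endloop
endfacet
facet normal 0.483 -0.700 0.526
outer loop
vertex 3.106 -0.93 1.874
vertex 3.293 -1.223 1.313
vertex 3.767 -0.693 1.583
endloop
endfacet
facet normal -0.484 0.700 -0.526
outer loop
vertex 2.24 0.303 0.167
vertex 2.713 0.833 0.437
vertex 2.784 0.41 -0.191
endloop
endfacet
facet normal -0.295 -0.695 -0.655
outer loop
vertex 2.24 0.303 0.167
vertex 2.784 0.41 -0.191
vertex 3.293 -1.223 1.313
endloop
endfacet
facet normal -0.294 -0.696 -0.656
outer loop
vertex 3.293 -1.223 1.313
vertex 2.784 0.41 -0.191
vertex 3.837 -1.116 0.956
endloop
endfacet
facet normal 0.483 -0.700 0.526
outer loop
vertex 3.293 -1.223 1.313
vertex 3.837 -1.116 0.956
vertex 3.767 -0.693 1.583
endloop
endfacet
facet normal -0.483 0.700 -0.526
outer loop
vertex 2.784 0.41 -0.191
vertex 2.713 0.833 0.437
vertex 3.275 0.835 -0.076
endloop
endfacet
facet normal 0.461 -0.307 -0.832
outer loop
vertex 2.784 0.41 -0.191
vertex 3.275 0.835 -0.076
vertex 3.837 -1.116 0.956
endloop
endfacet
facet normal 0.461 -0.307 -0.832
outer loop
vertex 3.837 -1.116 0.956
vertex 3.275 0.835 -0.076
vertex 4.328 -0.691 1.071
endloop
endfacet
facet normal 0.483 -0.700 0.526
outer loop
vertex 3.837 -1.116 0.956
vertex 4.328 -0.691 1.071
vertex 3.767 -0.693 1.583
endloop
endfacet

endsolid
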